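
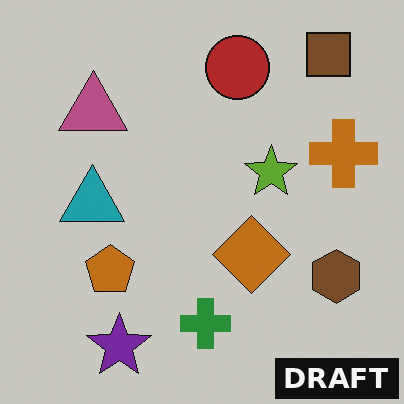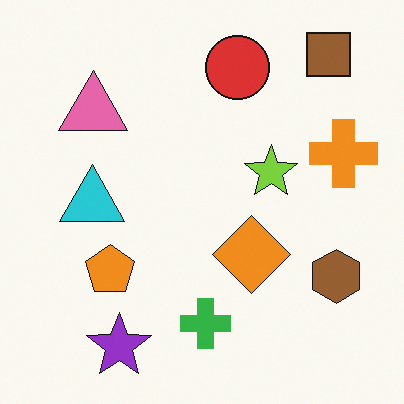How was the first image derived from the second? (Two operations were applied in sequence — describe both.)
Slightly darkened, then watermarked with the text "DRAFT" in the lower-right corner.

Every pixel — background and shapes alike — is uniformly darkened. A dark label reading "DRAFT" appears in the lower-right corner.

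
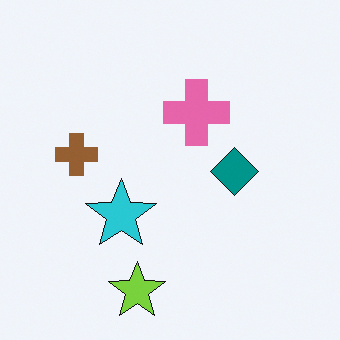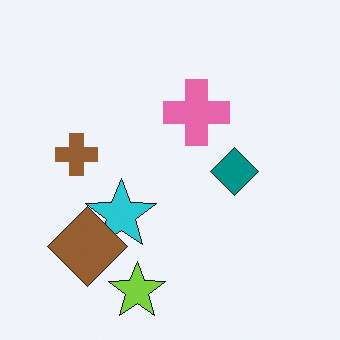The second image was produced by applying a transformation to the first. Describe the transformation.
The image was overlaid with an additional brown diamond.

A brown diamond appears in the second image that is absent from the first.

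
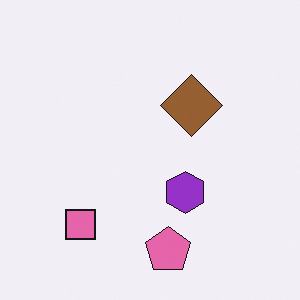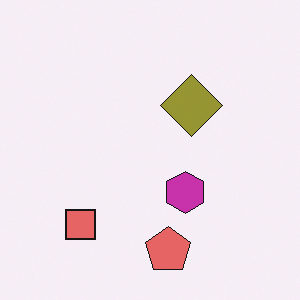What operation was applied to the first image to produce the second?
It was hue-shifted slightly.

Every shape's color has rotated by the same amount around the hue wheel — a uniform hue shift.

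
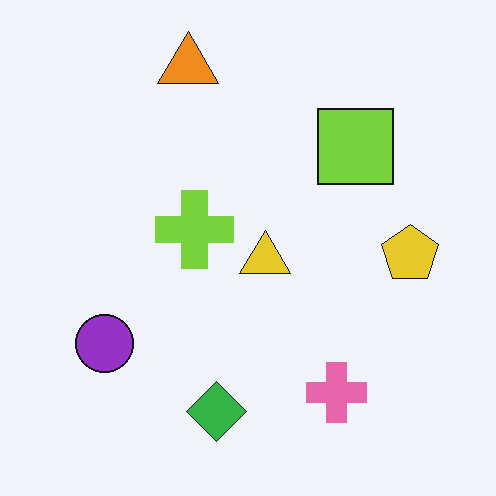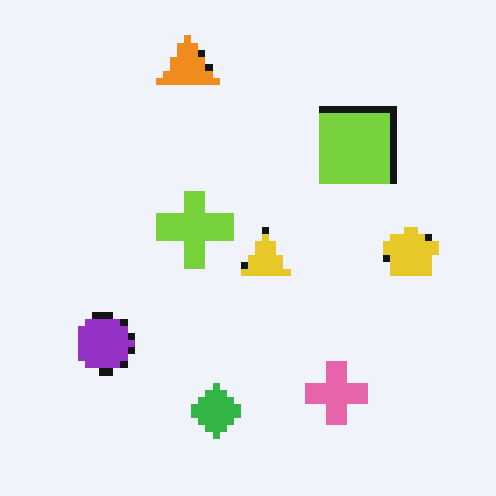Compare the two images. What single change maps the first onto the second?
The second image is the first pixelated into visible square blocks.

Shapes are reduced to large square blocks; fine edges and outlines are lost — a downscale-then-upscale (mosaic) effect.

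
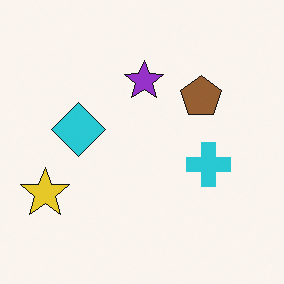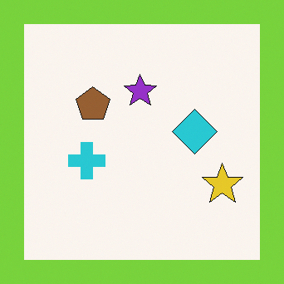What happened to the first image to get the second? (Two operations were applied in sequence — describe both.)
The image was flipped horizontally (left ↔ right), then framed with a lime border.

The yellow star is in the bottom-left of the first image and the bottom-right of the second — shapes on opposite sides of the vertical midline have swapped in a mirror flip. A solid lime frame runs around the edge of the second image, with the content slightly shrunk inside it.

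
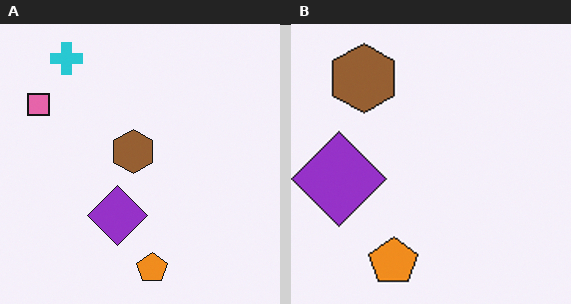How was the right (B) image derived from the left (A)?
The transformation is: cropped to a modestly smaller region and rescaled.

The visible shapes are larger and the field of view is narrower; shapes near the original edges may be partly or wholly outside the frame — a crop-and-rescale.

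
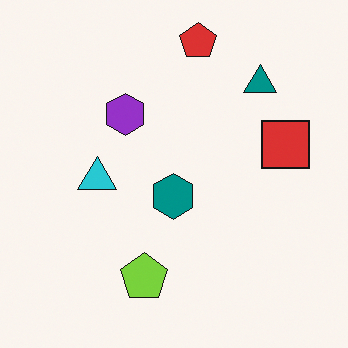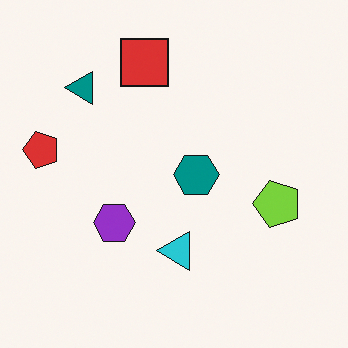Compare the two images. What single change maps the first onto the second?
The transformation is: rotated 90° counter-clockwise.

The red pentagon sits in the top of the first image and the left of the second — consistent with a whole-image 90° counter-clockwise rotation.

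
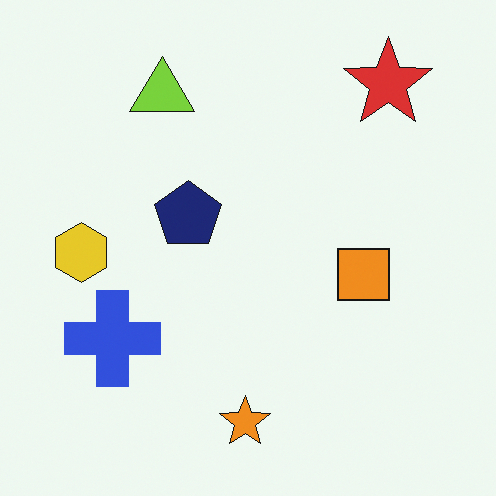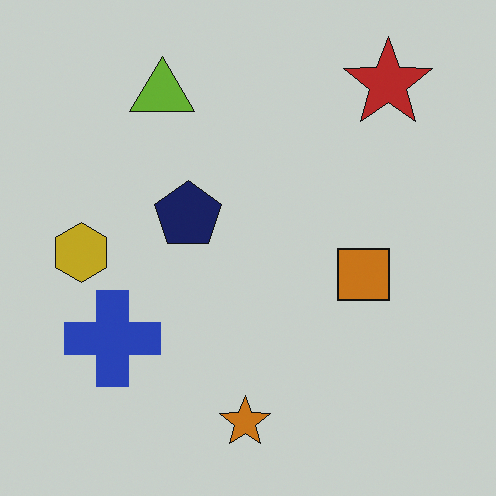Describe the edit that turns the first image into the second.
It was slightly darkened.

Every pixel — background and shapes alike — is uniformly darkened.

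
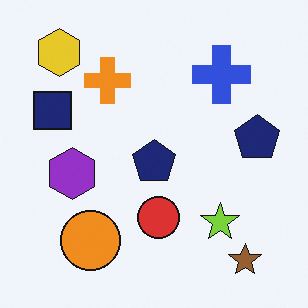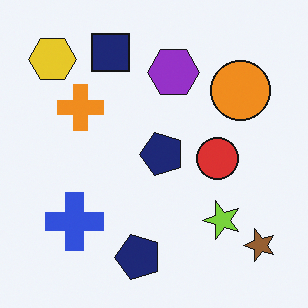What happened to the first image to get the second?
Transposed (reflected across the top-left ↔ bottom-right diagonal).

Shapes have swapped their row and column positions — what was in the top-right is now in the bottom-left — a diagonal reflection.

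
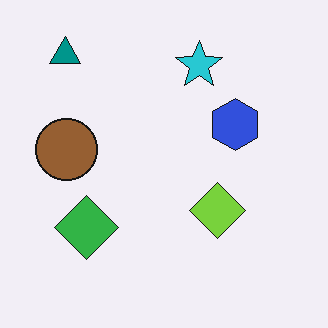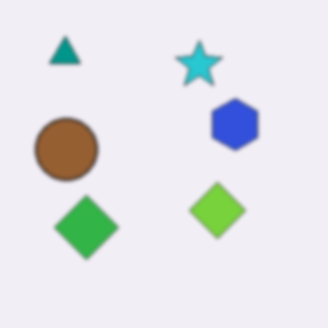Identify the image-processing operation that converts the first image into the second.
The image was slightly softened.

Shape edges and outlines are uniformly softened across the whole image.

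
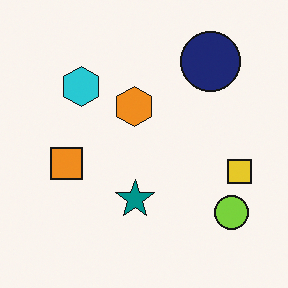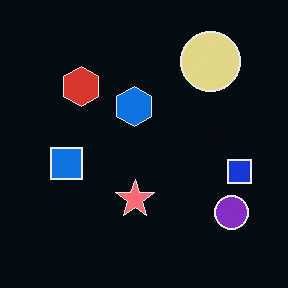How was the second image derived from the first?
The image was color-inverted (negative).

The light background has become dark and every shape's color is its complement — a photographic negative.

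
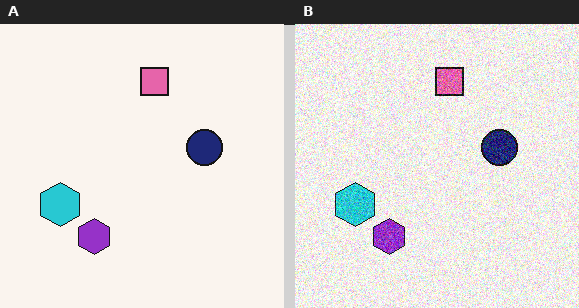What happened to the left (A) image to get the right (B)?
This is the original image degraded with a thick layer of grain.

Random speckle covers the whole image, including the flat background.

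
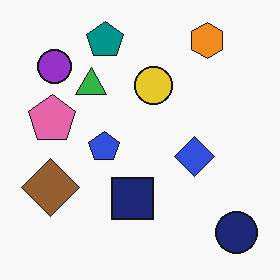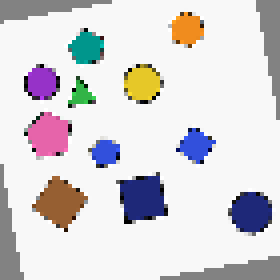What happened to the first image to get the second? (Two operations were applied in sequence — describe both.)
Rotated counter-clockwise by a few degrees, then mildly pixelated.

Every shape is tilted by the same angle and the image corners show triangular fill wedges — a whole-image rotation by a non-right angle. Shapes are reduced to large square blocks; fine edges and outlines are lost — a downscale-then-upscale (mosaic) effect.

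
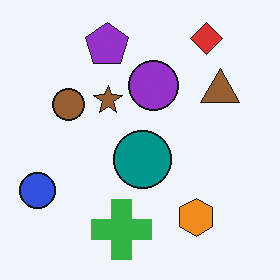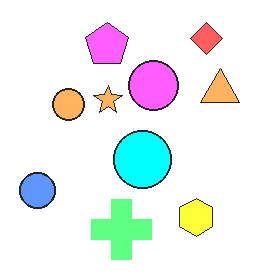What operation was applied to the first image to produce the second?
Substantially brightened.

Every pixel — background and shapes alike — is uniformly brightened.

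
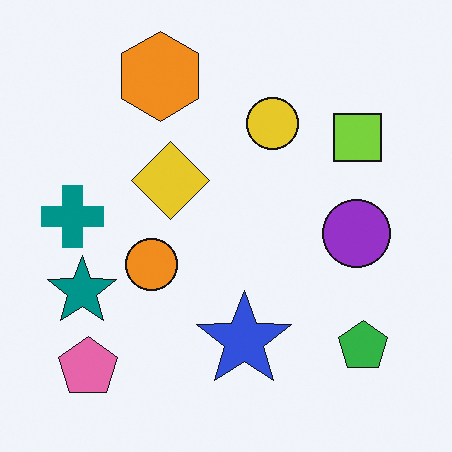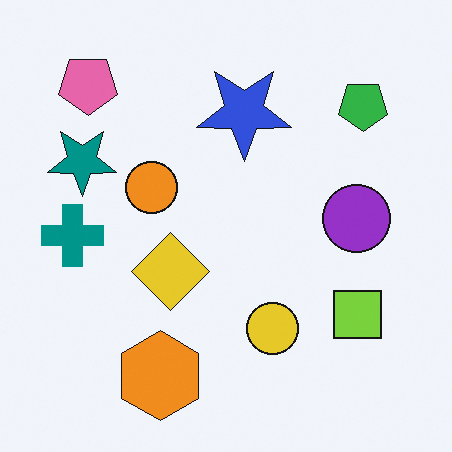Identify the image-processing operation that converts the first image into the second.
The transformation is: flipped vertically (top ↔ bottom).

The orange hexagon is in the top of the first image and the bottom of the second — shapes on opposite sides of the horizontal midline have swapped in a mirror flip.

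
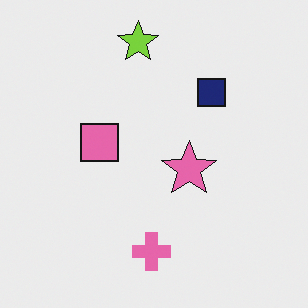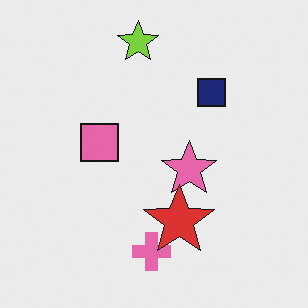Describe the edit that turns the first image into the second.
Overlaid with an additional red star.

A red star appears in the second image that is absent from the first.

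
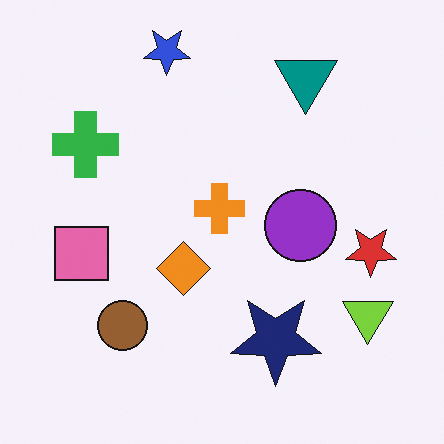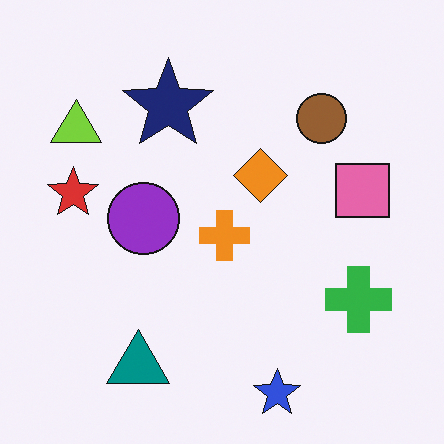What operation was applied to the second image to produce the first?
The transformation is: rotated 180°.

The blue star sits in the bottom of the second image and the top of the first — consistent with a whole-image 180° rotation.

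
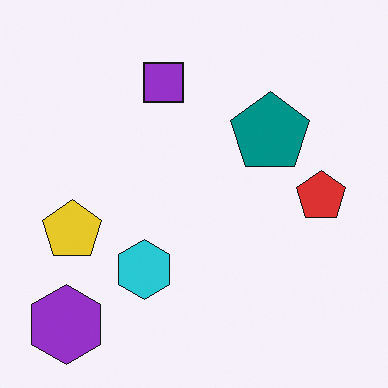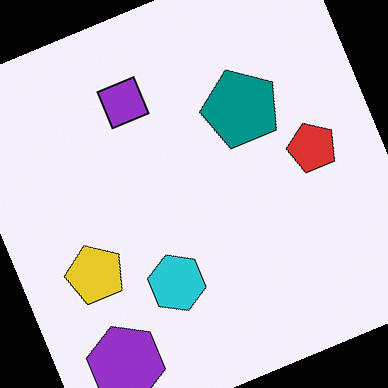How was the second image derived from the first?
The image was rotated counter-clockwise by a clearly visible amount.

Every shape is tilted by the same angle and the image corners show triangular fill wedges — a whole-image rotation by a non-right angle.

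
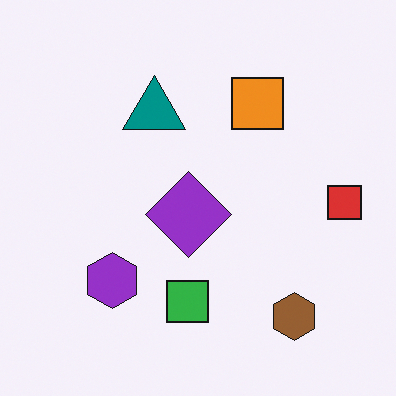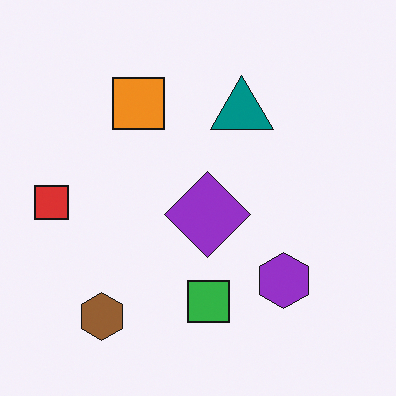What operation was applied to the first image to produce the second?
This is the original image flipped horizontally (left ↔ right).

The red square is in the right of the first image and the left of the second — shapes on opposite sides of the vertical midline have swapped in a mirror flip.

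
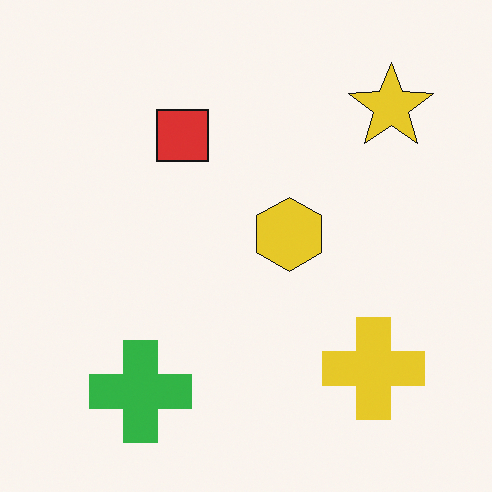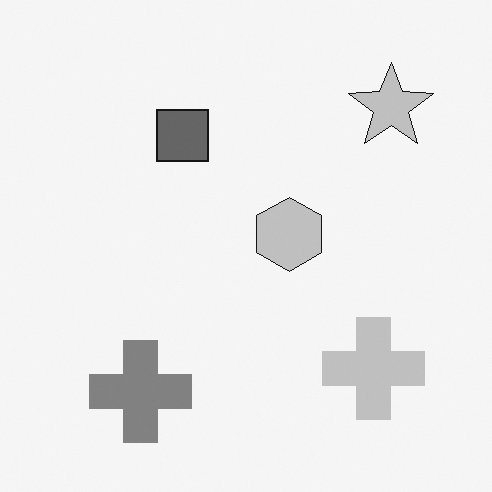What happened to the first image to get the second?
Converted to grayscale.

All color is removed — every shape is now a shade of grey.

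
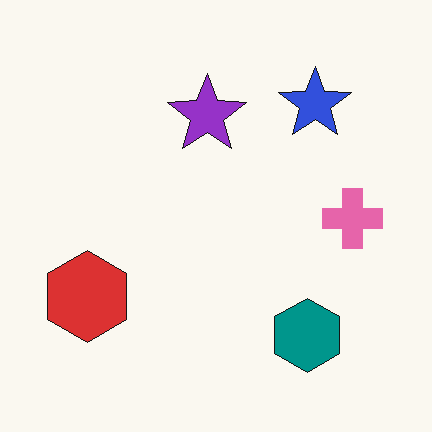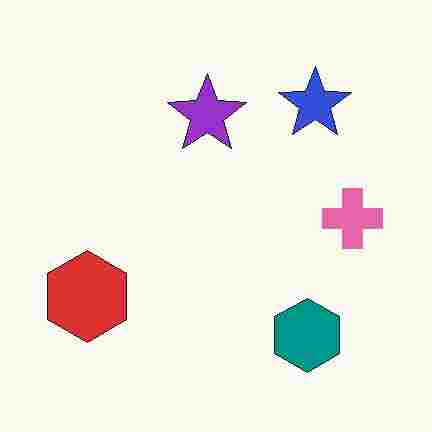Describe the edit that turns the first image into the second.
The image was degraded with heavy JPEG compression.

Blocky 8×8 compression artifacts appear around shape edges and the flat background shows ringing — characteristic JPEG degradation.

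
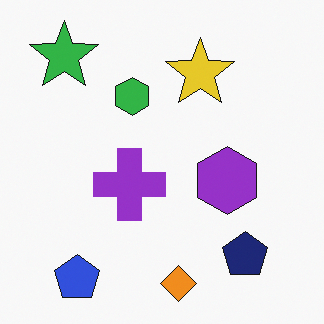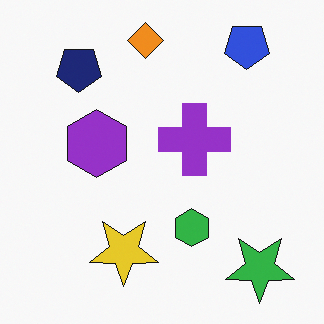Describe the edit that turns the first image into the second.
It was rotated 180°.

The green star sits in the top-left of the first image and the bottom-right of the second — consistent with a whole-image 180° rotation.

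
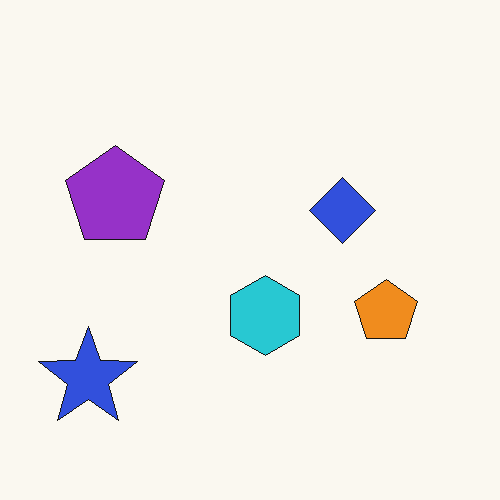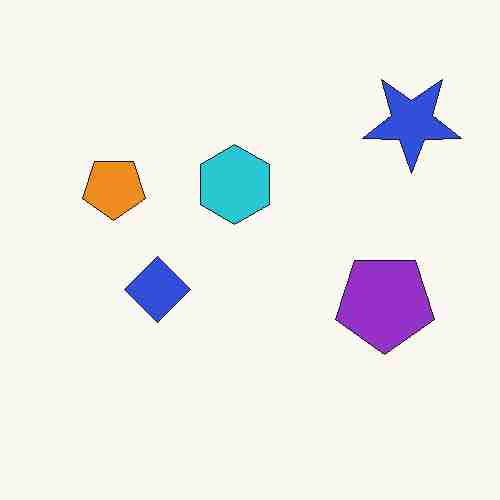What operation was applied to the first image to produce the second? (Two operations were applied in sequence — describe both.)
The transformation is: rotated 180°, then heavily JPEG-compressed with obvious blocking artifacts.

The blue star sits in the bottom-left of the first image and the top-right of the second — consistent with a whole-image 180° rotation. Blocky 8×8 compression artifacts appear around shape edges and the flat background shows ringing — characteristic JPEG degradation.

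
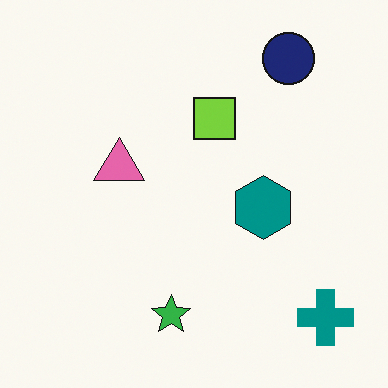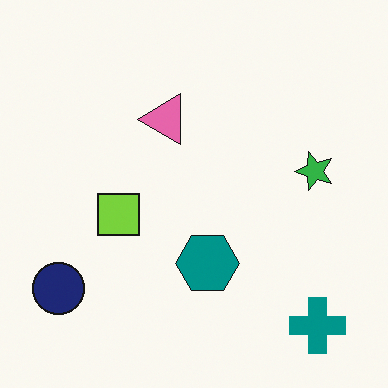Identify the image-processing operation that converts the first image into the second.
This is the original image transposed (reflected across the top-left ↔ bottom-right diagonal).

Shapes have swapped their row and column positions — what was in the top-right is now in the bottom-left — a diagonal reflection.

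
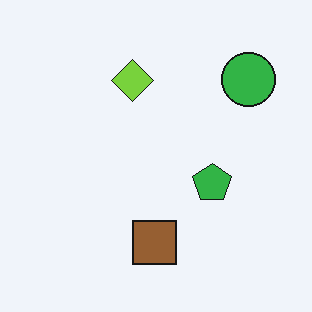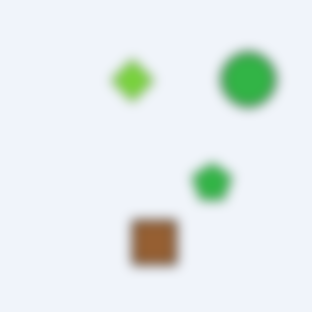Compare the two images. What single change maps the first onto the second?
It was heavily blurred.

Shape edges and outlines are uniformly softened across the whole image.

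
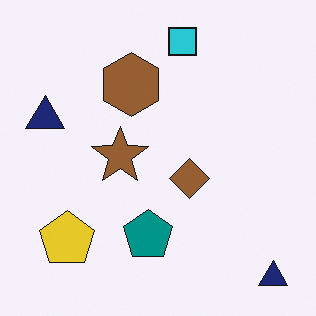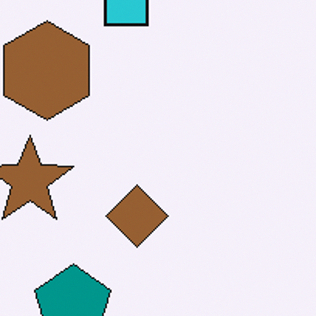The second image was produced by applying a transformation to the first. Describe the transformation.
Cropped to a modestly smaller region and rescaled.

The visible shapes are larger and the field of view is narrower; shapes near the original edges may be partly or wholly outside the frame — a crop-and-rescale.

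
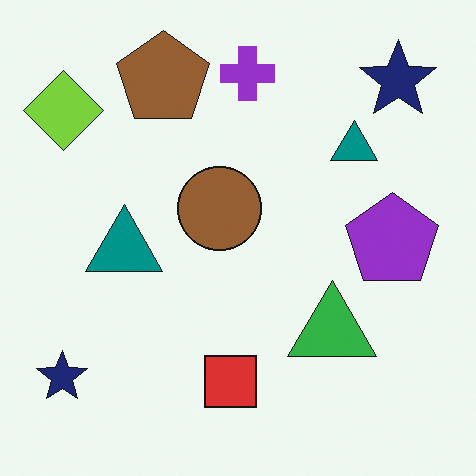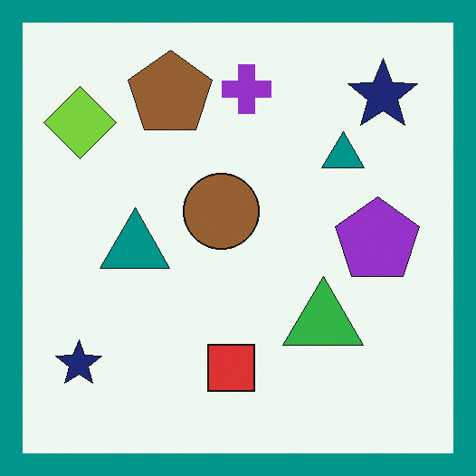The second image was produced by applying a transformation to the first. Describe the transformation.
The second image is the first framed with a teal border.

A solid teal frame runs around the edge of the second image, with the content slightly shrunk inside it.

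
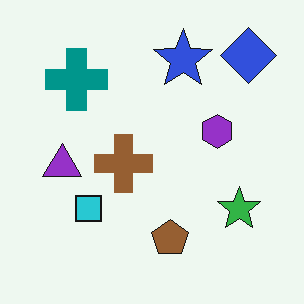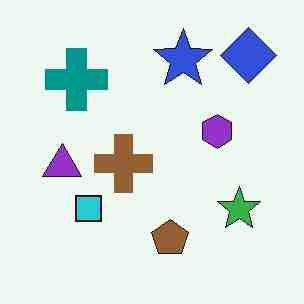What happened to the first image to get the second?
It was heavily JPEG-compressed with obvious blocking artifacts.

Blocky 8×8 compression artifacts appear around shape edges and the flat background shows ringing — characteristic JPEG degradation.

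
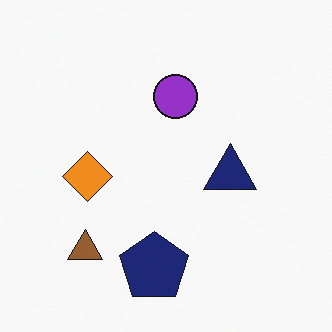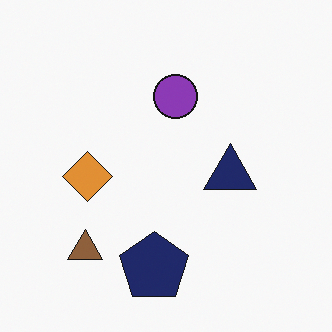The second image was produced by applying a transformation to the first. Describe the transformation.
Slightly desaturated.

All colors are more muted and greyish — a global saturation change.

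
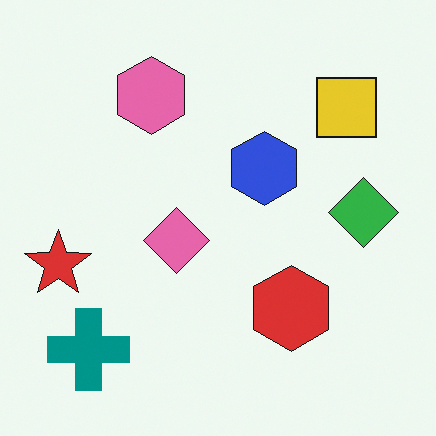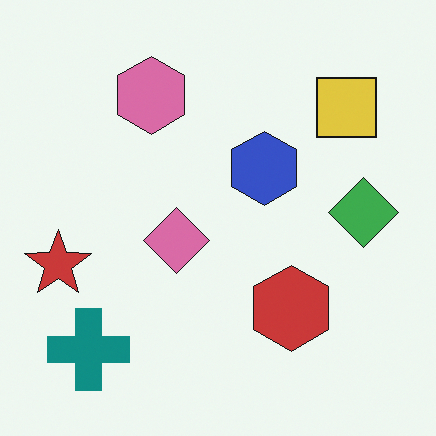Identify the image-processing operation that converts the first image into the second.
This is the original image slightly desaturated.

All colors are more muted and greyish — a global saturation change.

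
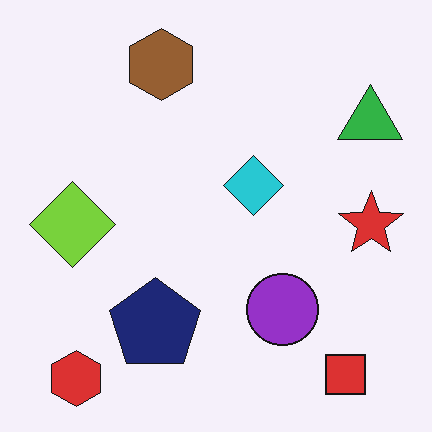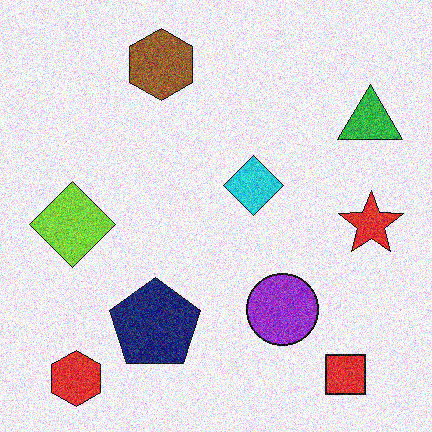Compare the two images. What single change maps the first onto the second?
It was degraded with strong gaussian noise.

Random speckle covers the whole image, including the flat background.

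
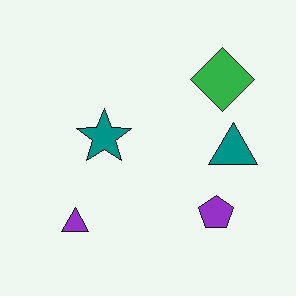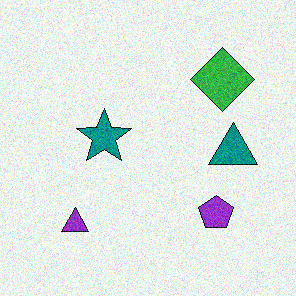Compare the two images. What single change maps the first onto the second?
The second image is the first degraded with moderate additive noise.

Random speckle covers the whole image, including the flat background.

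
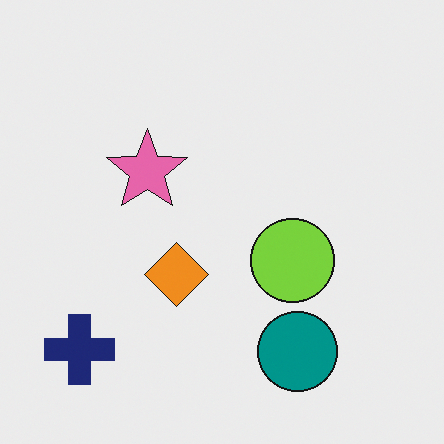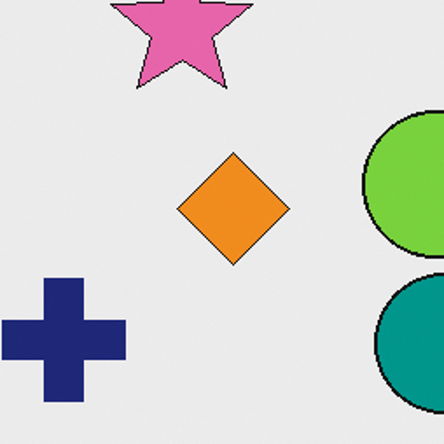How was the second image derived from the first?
Cropped to a noticeably smaller region and rescaled.

The visible shapes are larger and the field of view is narrower; shapes near the original edges may be partly or wholly outside the frame — a crop-and-rescale.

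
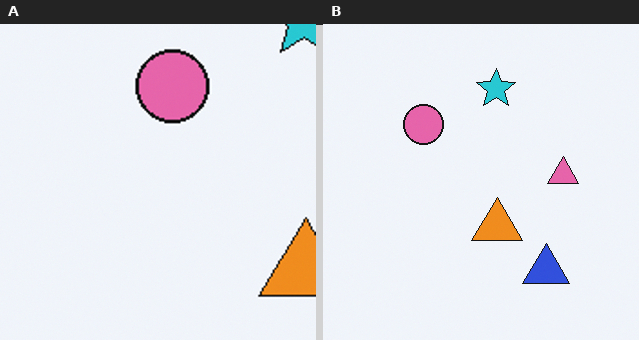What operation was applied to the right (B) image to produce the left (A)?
The image was cropped to a noticeably smaller region and rescaled.

The visible shapes are larger and the field of view is narrower; shapes near the original edges may be partly or wholly outside the frame — a crop-and-rescale.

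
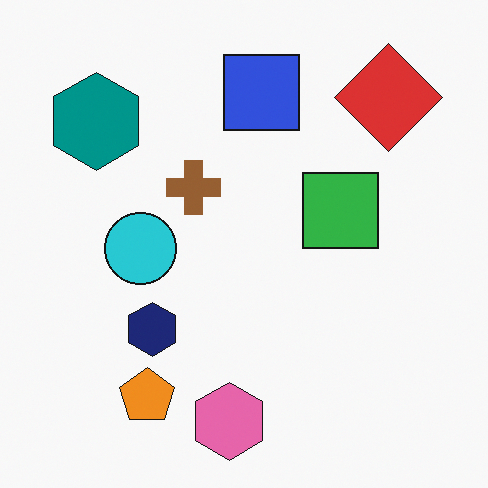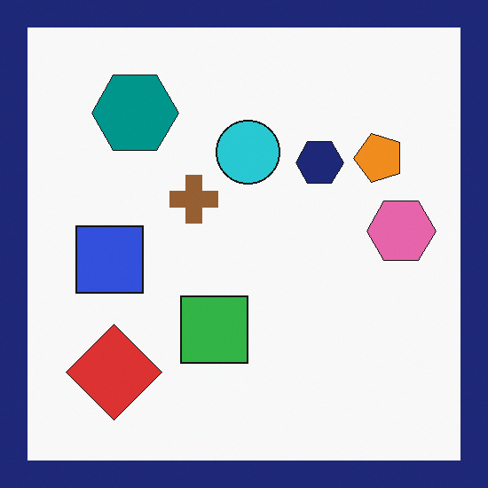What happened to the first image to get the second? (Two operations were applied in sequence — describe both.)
This is the original image transposed (reflected across the top-left ↔ bottom-right diagonal), then framed with a navy border.

Shapes have swapped their row and column positions — what was in the top-right is now in the bottom-left — a diagonal reflection. A solid navy frame runs around the edge of the second image, with the content slightly shrunk inside it.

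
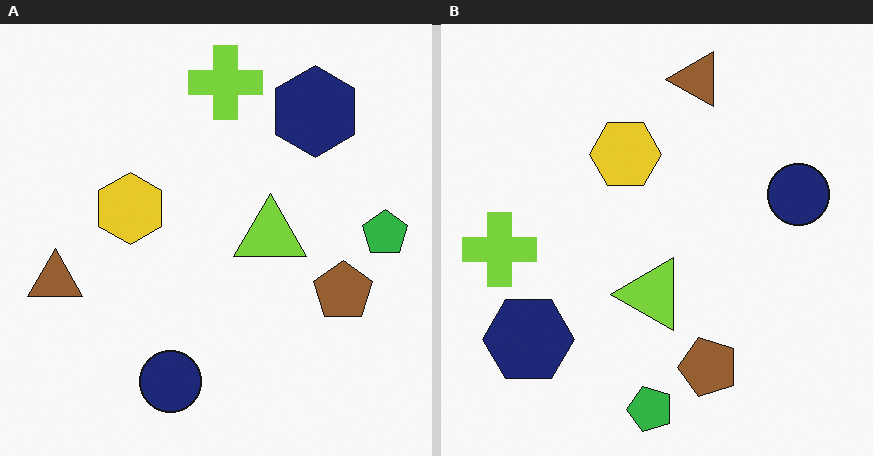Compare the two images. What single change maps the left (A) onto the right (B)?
This is the original image transposed (reflected across the top-left ↔ bottom-right diagonal).

Shapes have swapped their row and column positions — what was in the top-right is now in the bottom-left — a diagonal reflection.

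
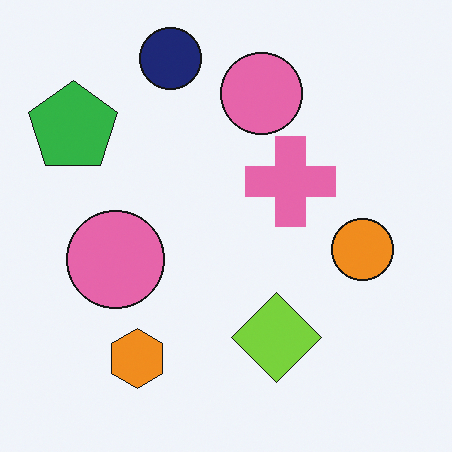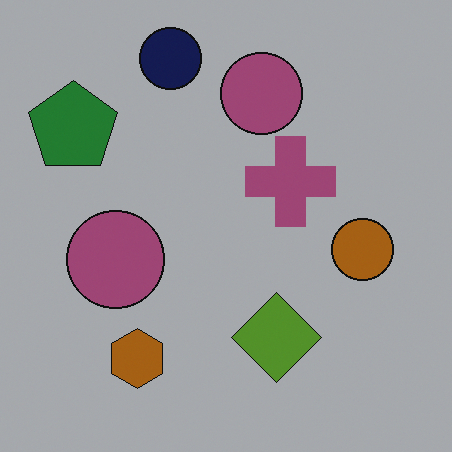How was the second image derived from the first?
The image was noticeably darkened.

Every pixel — background and shapes alike — is uniformly darkened.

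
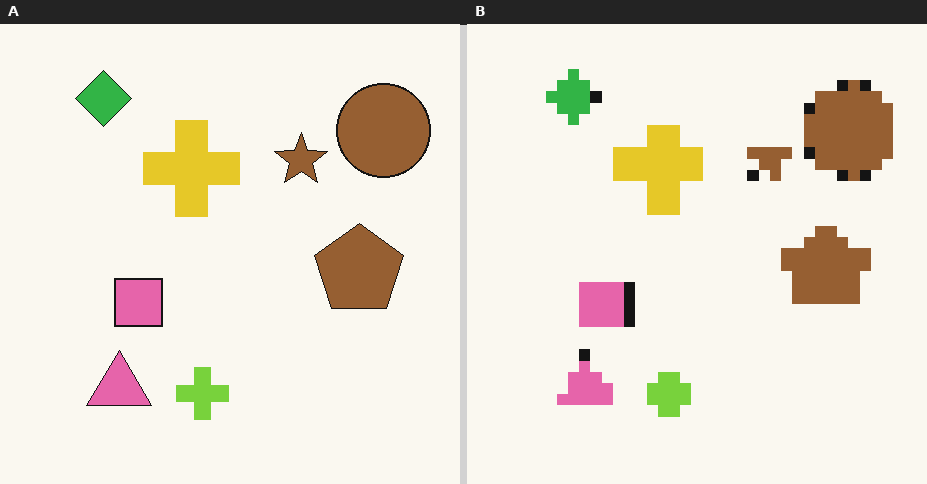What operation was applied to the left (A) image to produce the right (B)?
Coarsely pixelated.

Shapes are reduced to large square blocks; fine edges and outlines are lost — a downscale-then-upscale (mosaic) effect.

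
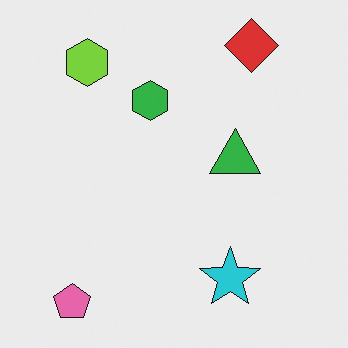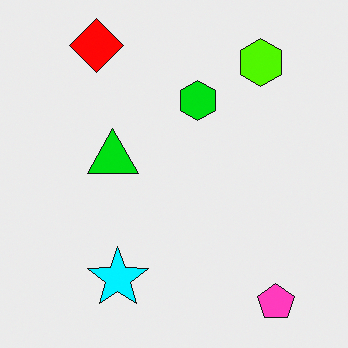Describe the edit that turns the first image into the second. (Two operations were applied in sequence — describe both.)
This is the original image made much more vivid (saturation change), then flipped horizontally (left ↔ right).

All colors are more vivid — a global saturation change. The pink pentagon is in the bottom-left of the first image and the bottom-right of the second — shapes on opposite sides of the vertical midline have swapped in a mirror flip.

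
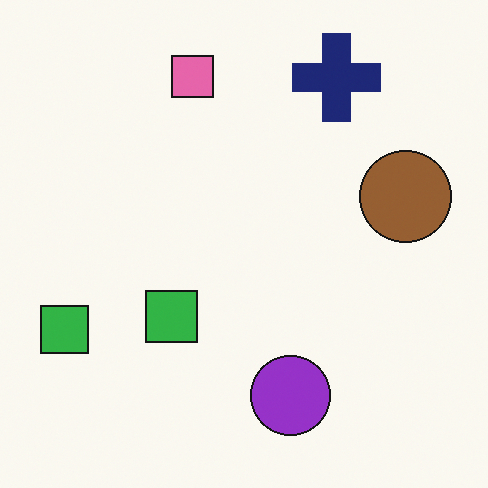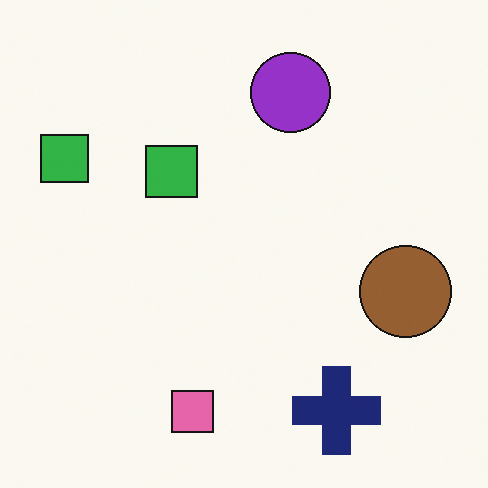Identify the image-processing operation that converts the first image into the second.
The image was flipped vertically (top ↔ bottom).

The pink square is in the top of the first image and the bottom of the second — shapes on opposite sides of the horizontal midline have swapped in a mirror flip.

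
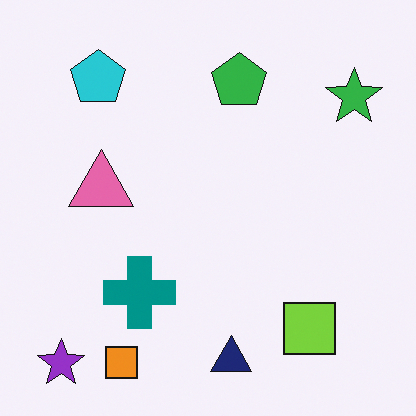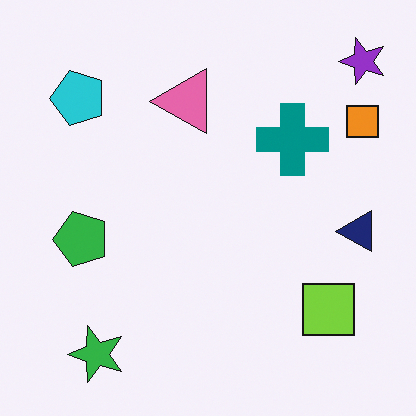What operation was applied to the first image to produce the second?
The image was transposed (reflected across the top-left ↔ bottom-right diagonal).

Shapes have swapped their row and column positions — what was in the top-right is now in the bottom-left — a diagonal reflection.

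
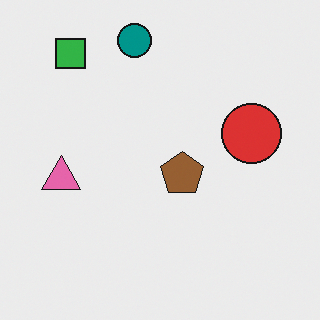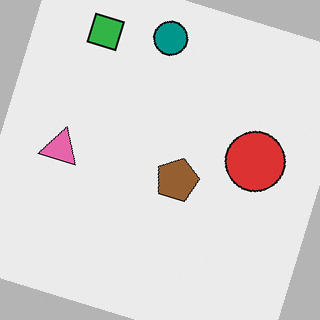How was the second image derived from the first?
The second image is the first rotated clockwise by a clearly visible amount.

Every shape is tilted by the same angle and the image corners show triangular fill wedges — a whole-image rotation by a non-right angle.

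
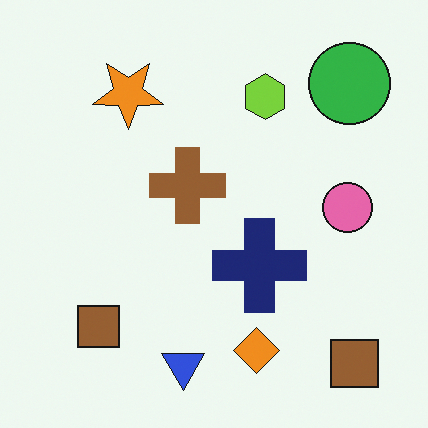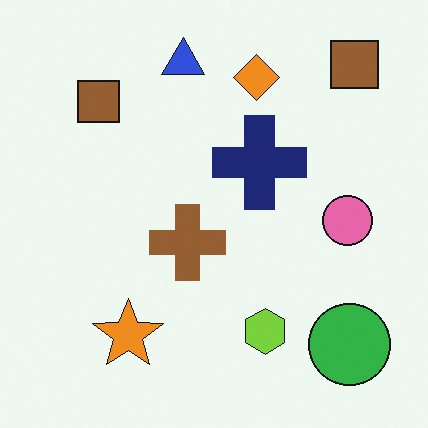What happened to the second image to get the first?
It was flipped vertically (top ↔ bottom).

The blue triangle is in the top of the second image and the bottom of the first — shapes on opposite sides of the horizontal midline have swapped in a mirror flip.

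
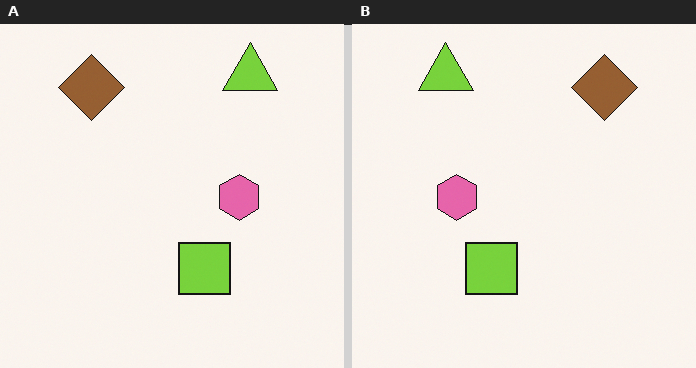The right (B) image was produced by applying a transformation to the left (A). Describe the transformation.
The right (B) image is the left (A) flipped horizontally (left ↔ right).

The brown diamond is in the top-left of the left (A) image and the top-right of the right (B) — shapes on opposite sides of the vertical midline have swapped in a mirror flip.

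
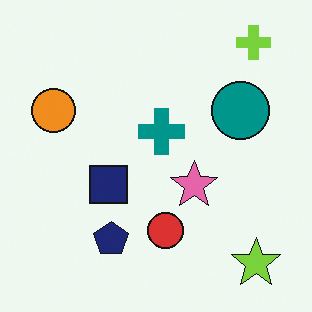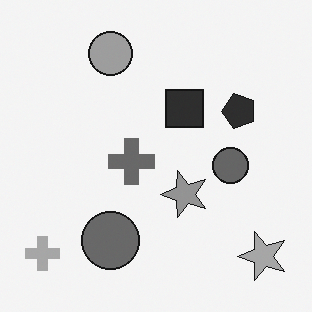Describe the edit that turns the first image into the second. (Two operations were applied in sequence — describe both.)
This is the original image converted to grayscale, then transposed (reflected across the top-left ↔ bottom-right diagonal).

All color is removed — every shape is now a shade of grey. Shapes have swapped their row and column positions — what was in the top-right is now in the bottom-left — a diagonal reflection.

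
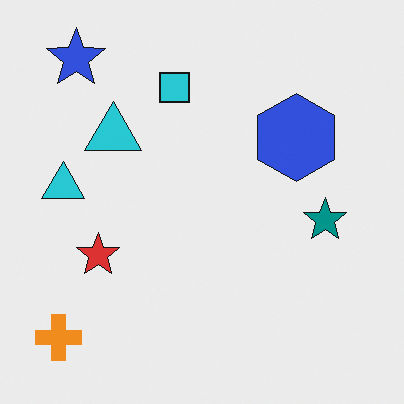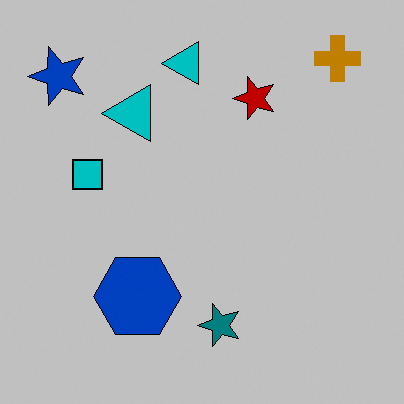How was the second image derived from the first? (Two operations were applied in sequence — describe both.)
The second image is the first transposed (reflected across the top-left ↔ bottom-right diagonal), then heavily posterized to just a handful of flat colors.

Shapes have swapped their row and column positions — what was in the top-right is now in the bottom-left — a diagonal reflection. Each flat color has snapped to a coarser quantized level — most visibly, the near-white background has dropped to a flat grey.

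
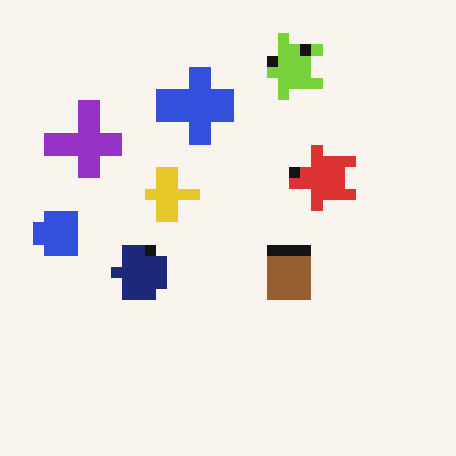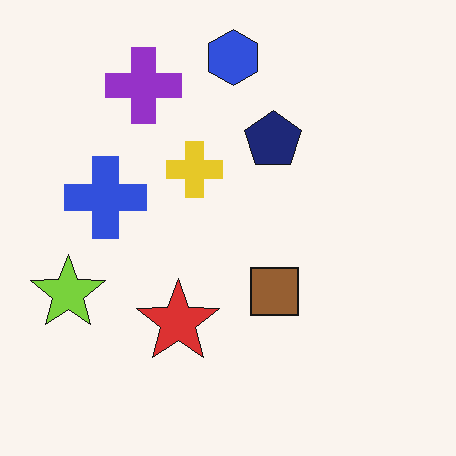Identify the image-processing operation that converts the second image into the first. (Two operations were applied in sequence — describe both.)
The first image is the second coarsely pixelated, then transposed (reflected across the top-left ↔ bottom-right diagonal).

Shapes are reduced to large square blocks; fine edges and outlines are lost — a downscale-then-upscale (mosaic) effect. Shapes have swapped their row and column positions — what was in the top-right is now in the bottom-left — a diagonal reflection.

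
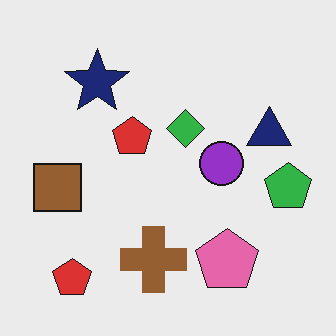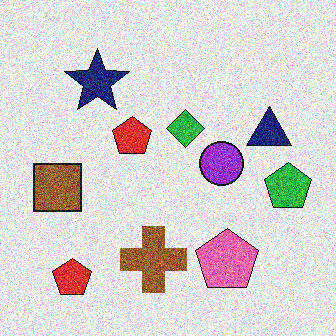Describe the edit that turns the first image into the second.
It was degraded with strong gaussian noise.

Random speckle covers the whole image, including the flat background.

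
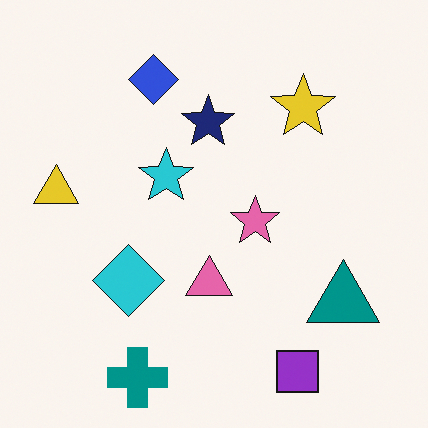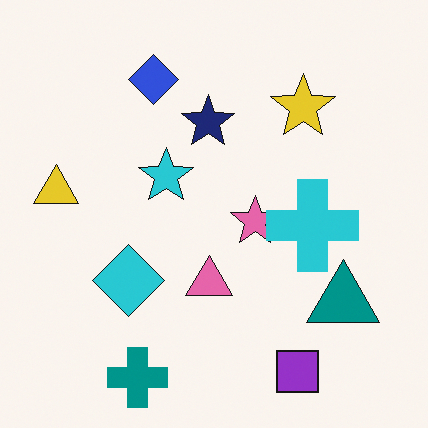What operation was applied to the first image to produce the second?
It was overlaid with an additional cyan cross.

A cyan cross appears in the second image that is absent from the first.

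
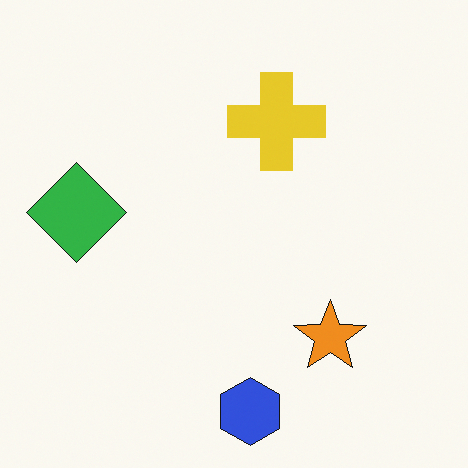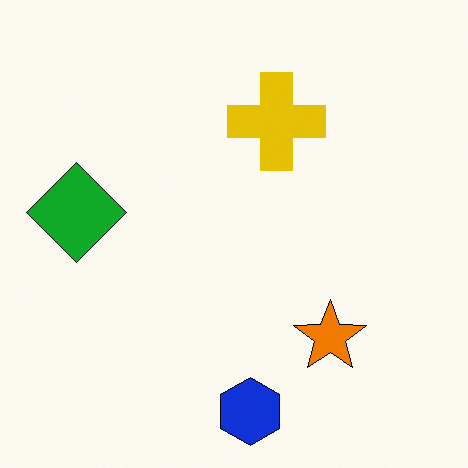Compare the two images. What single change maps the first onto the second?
The transformation is: given slightly increased contrast.

Tones are pushed away from mid-grey across the whole image — a global contrast change.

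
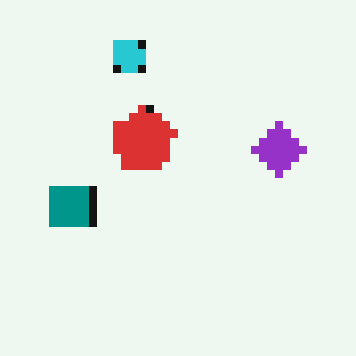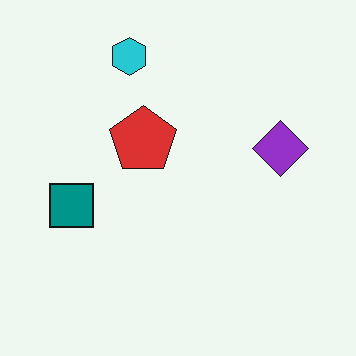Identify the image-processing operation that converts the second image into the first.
The transformation is: moderately pixelated.

Shapes are reduced to large square blocks; fine edges and outlines are lost — a downscale-then-upscale (mosaic) effect.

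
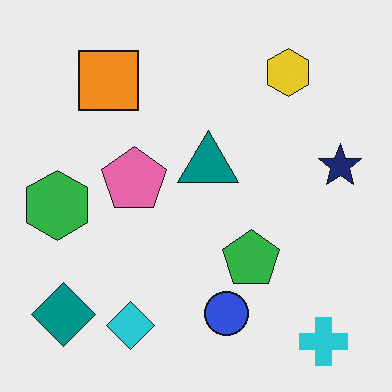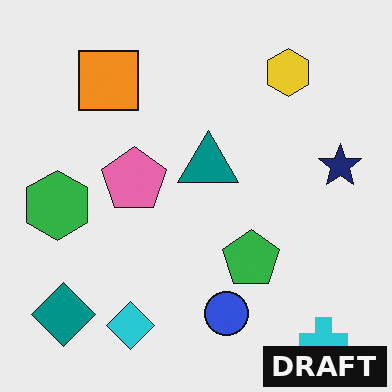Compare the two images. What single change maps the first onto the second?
The transformation is: watermarked with the text "DRAFT" in the lower-right corner.

A dark label reading "DRAFT" appears in the lower-right corner.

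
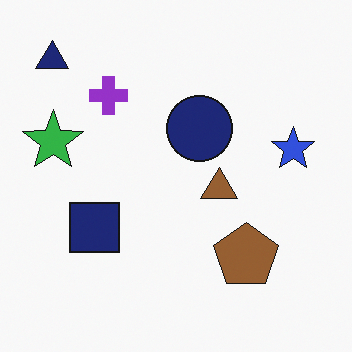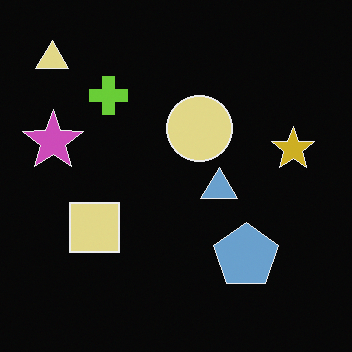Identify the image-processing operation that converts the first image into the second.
The second image is the first color-inverted (negative).

The light background has become dark and every shape's color is its complement — a photographic negative.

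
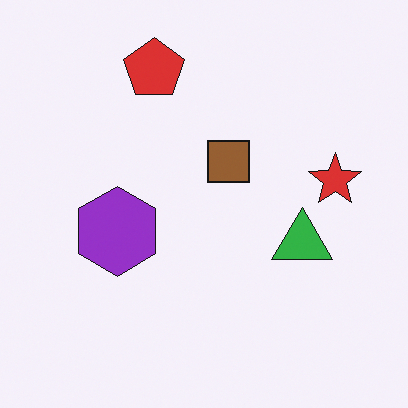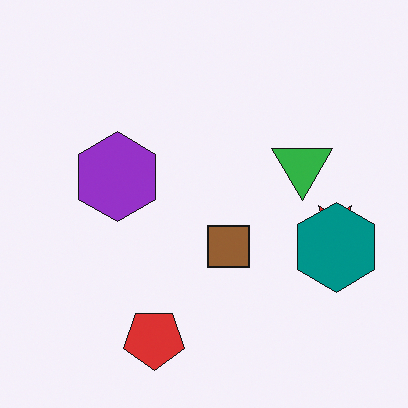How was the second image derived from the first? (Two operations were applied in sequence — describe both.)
It was flipped vertically (top ↔ bottom), then overlaid with an additional teal hexagon.

The red pentagon is in the top of the first image and the bottom of the second — shapes on opposite sides of the horizontal midline have swapped in a mirror flip. A teal hexagon appears in the second image that is absent from the first.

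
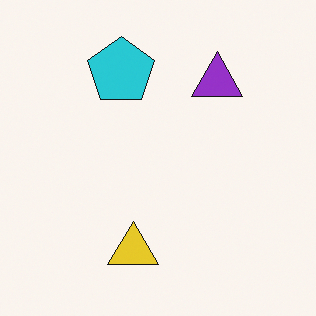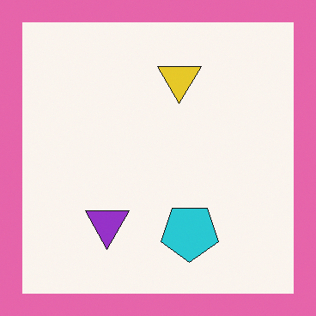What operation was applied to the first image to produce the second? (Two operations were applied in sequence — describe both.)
The second image is the first rotated 180°, then framed with a pink border.

The purple triangle sits in the top-right of the first image and the bottom-left of the second — consistent with a whole-image 180° rotation. A solid pink frame runs around the edge of the second image, with the content slightly shrunk inside it.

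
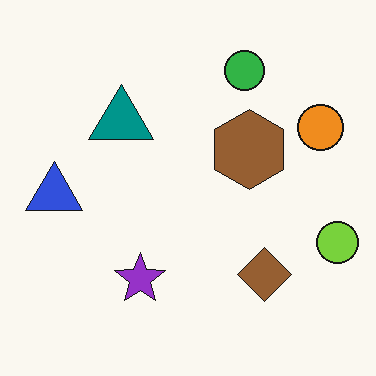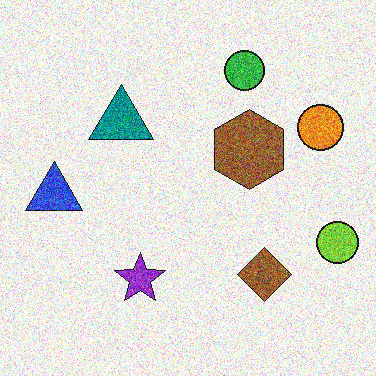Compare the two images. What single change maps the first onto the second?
It was degraded with a thick layer of grain.

Random speckle covers the whole image, including the flat background.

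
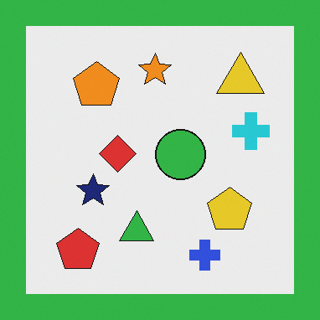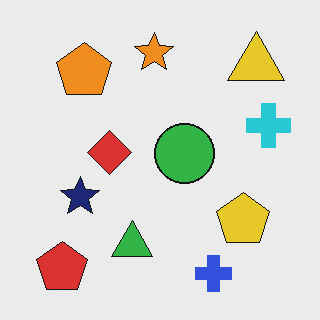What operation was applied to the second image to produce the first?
The first image is the second framed with a green border.

A solid green frame runs around the edge of the first image, with the content slightly shrunk inside it.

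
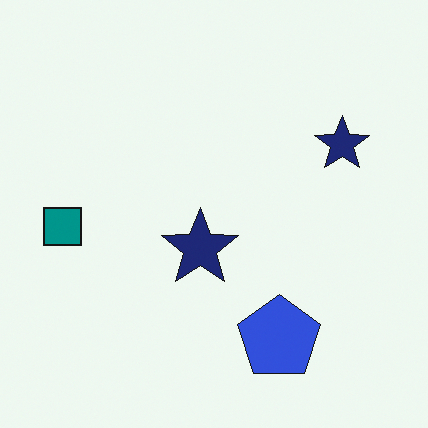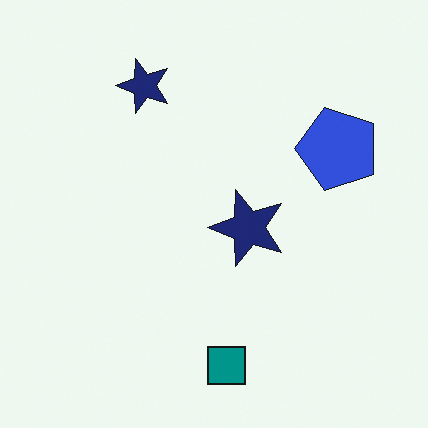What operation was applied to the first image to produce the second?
The image was rotated 90° counter-clockwise.

The teal square sits in the left of the first image and the bottom of the second — consistent with a whole-image 90° counter-clockwise rotation.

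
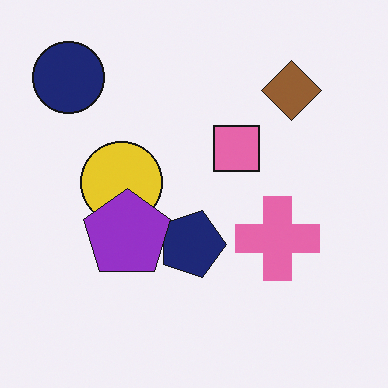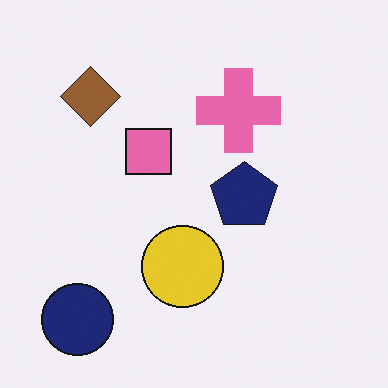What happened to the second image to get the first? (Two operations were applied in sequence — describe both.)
It was rotated 90° clockwise, then overlaid with an additional purple pentagon.

The navy circle sits in the bottom-left of the second image and the top-left of the first — consistent with a whole-image 90° clockwise rotation. A purple pentagon appears in the first image that is absent from the second.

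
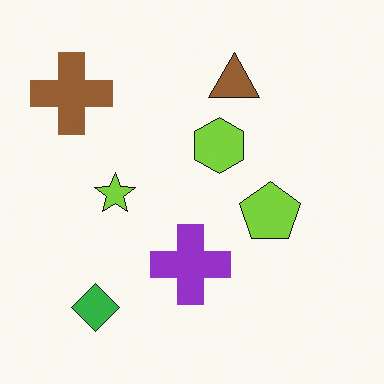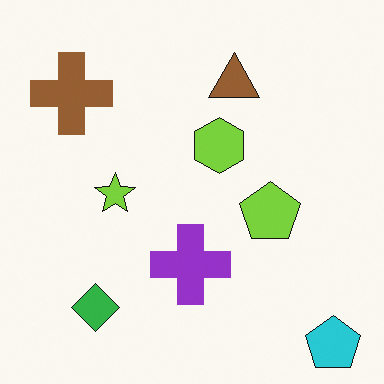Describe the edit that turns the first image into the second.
The transformation is: overlaid with an additional cyan pentagon.

A cyan pentagon appears in the second image that is absent from the first.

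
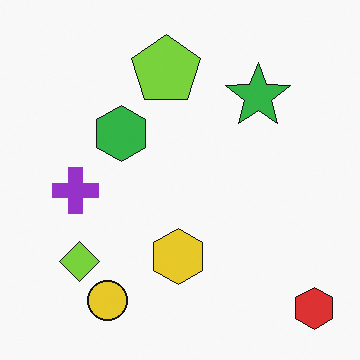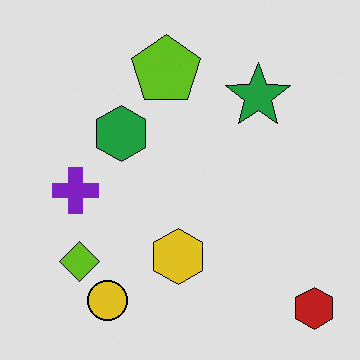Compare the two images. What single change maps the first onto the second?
Moderately posterized.

Each flat color has snapped to a coarser quantized level — most visibly, the near-white background has dropped to a flat grey.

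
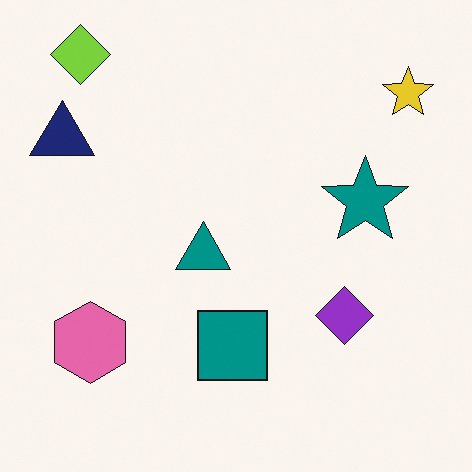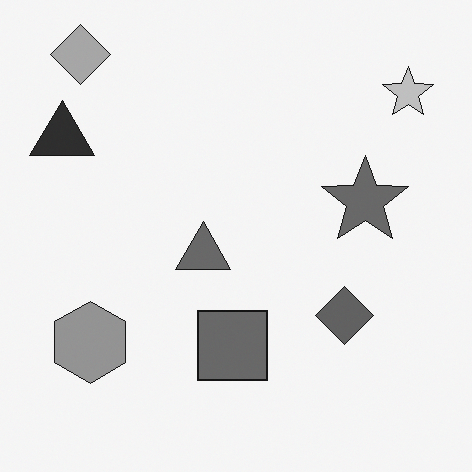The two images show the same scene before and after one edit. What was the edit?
It was converted to grayscale.

All color is removed — every shape is now a shade of grey.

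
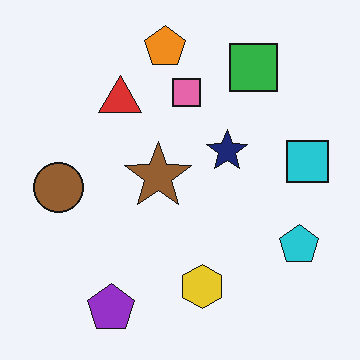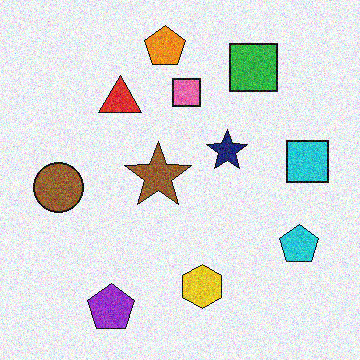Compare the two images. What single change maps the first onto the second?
This is the original image degraded with moderate additive noise.

Random speckle covers the whole image, including the flat background.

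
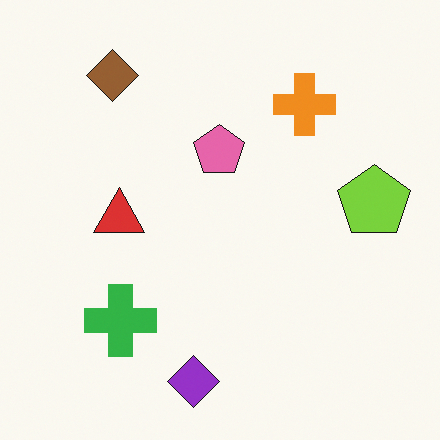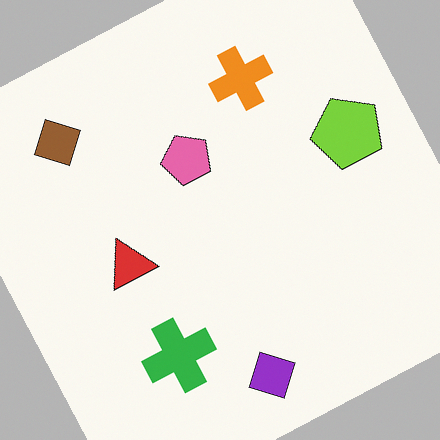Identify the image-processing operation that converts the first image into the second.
The transformation is: rotated counter-clockwise by a moderate amount.

Every shape is tilted by the same angle and the image corners show triangular fill wedges — a whole-image rotation by a non-right angle.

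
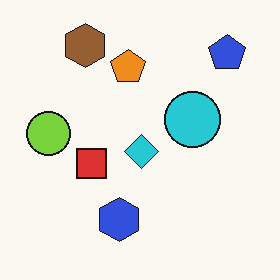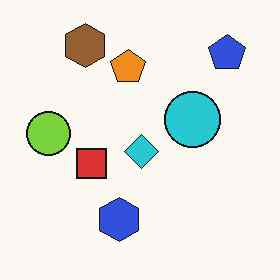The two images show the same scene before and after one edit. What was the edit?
This is the original image given moderate JPEG compression.

Blocky 8×8 compression artifacts appear around shape edges and the flat background shows ringing — characteristic JPEG degradation.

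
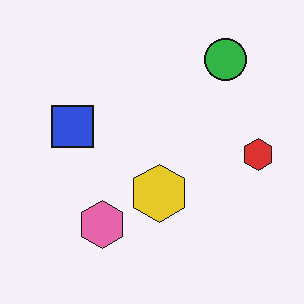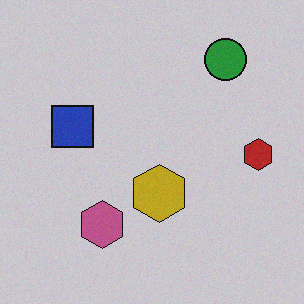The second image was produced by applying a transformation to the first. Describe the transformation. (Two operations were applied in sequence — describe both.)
This is the original image degraded with a light layer of grain, then slightly darkened.

Random speckle covers the whole image, including the flat background. Every pixel — background and shapes alike — is uniformly darkened.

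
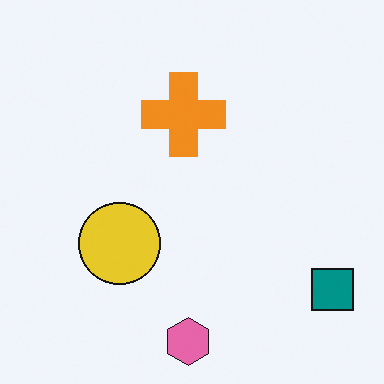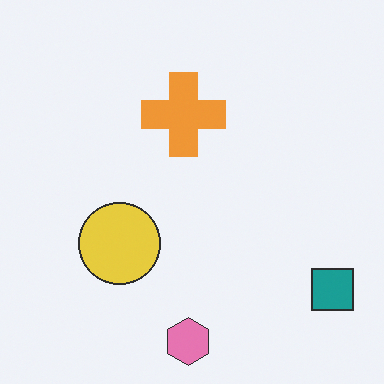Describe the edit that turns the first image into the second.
It was given slightly reduced contrast.

Tones are pushed toward mid-grey across the whole image — a global contrast change.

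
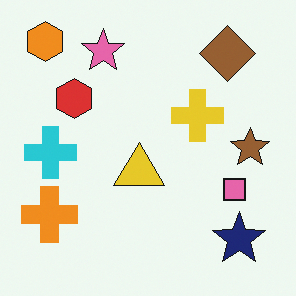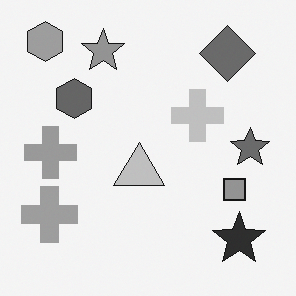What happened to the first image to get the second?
The second image is the first converted to grayscale.

All color is removed — every shape is now a shade of grey.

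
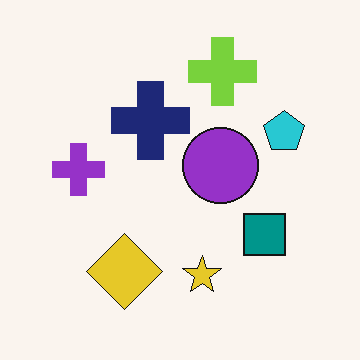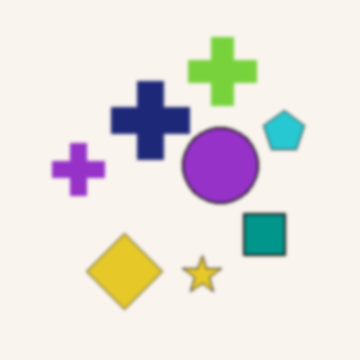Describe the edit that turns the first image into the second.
Given a subtle gaussian blur.

Shape edges and outlines are uniformly softened across the whole image.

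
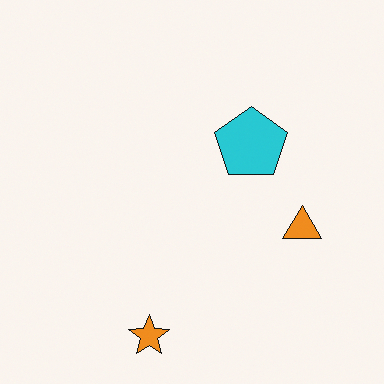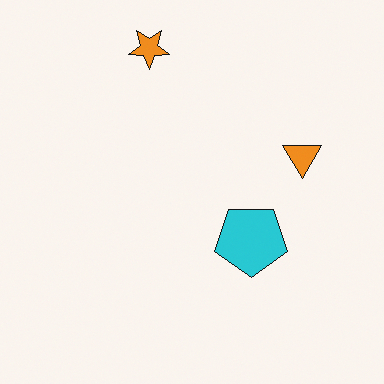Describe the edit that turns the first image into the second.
Flipped vertically (top ↔ bottom).

The orange star is in the bottom of the first image and the top of the second — shapes on opposite sides of the horizontal midline have swapped in a mirror flip.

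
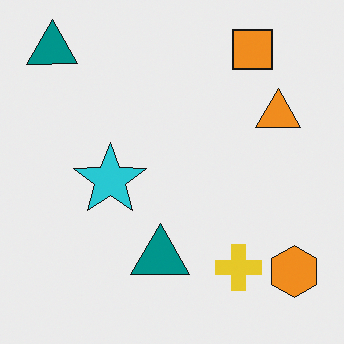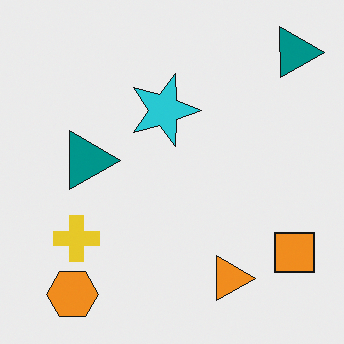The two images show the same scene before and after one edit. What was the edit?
Rotated 90° clockwise.

The orange hexagon sits in the bottom-right of the first image and the bottom-left of the second — consistent with a whole-image 90° clockwise rotation.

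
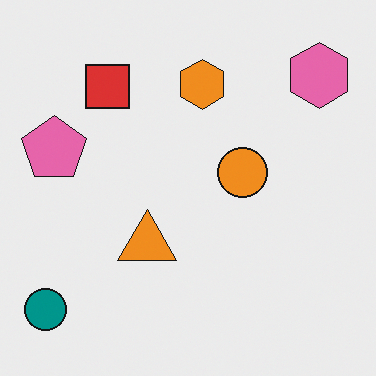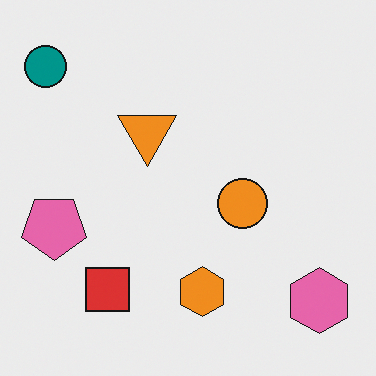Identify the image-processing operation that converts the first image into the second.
This is the original image flipped vertically (top ↔ bottom).

The teal circle is in the bottom-left of the first image and the top-left of the second — shapes on opposite sides of the horizontal midline have swapped in a mirror flip.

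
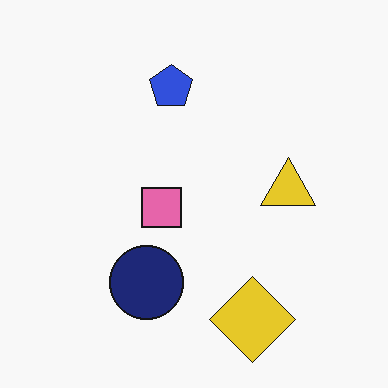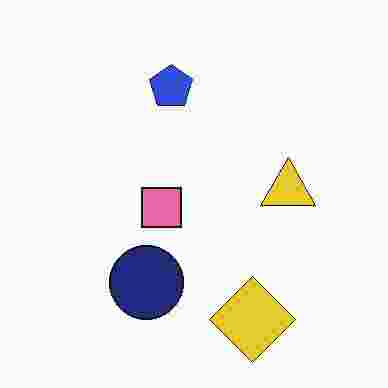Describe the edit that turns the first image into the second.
The image was heavily JPEG-compressed with obvious blocking artifacts.

Blocky 8×8 compression artifacts appear around shape edges and the flat background shows ringing — characteristic JPEG degradation.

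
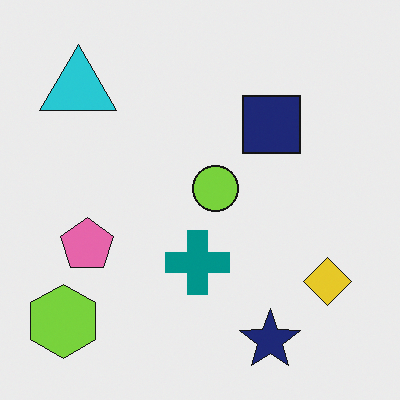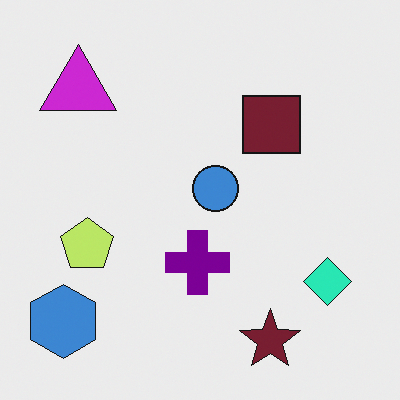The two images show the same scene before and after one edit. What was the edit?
The second image is the first hue-shifted through roughly a third of the color wheel.

Every shape's color has rotated by the same amount around the hue wheel — a uniform hue shift.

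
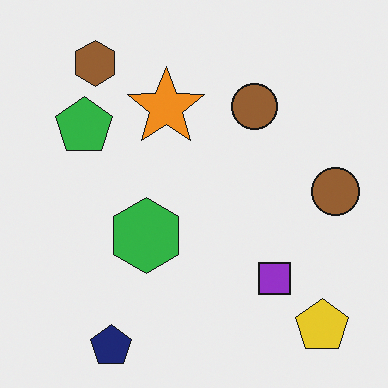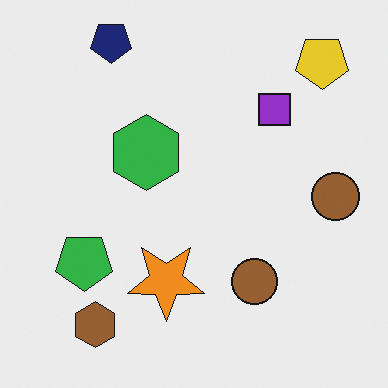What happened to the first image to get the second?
It was flipped vertically (top ↔ bottom).

The navy pentagon is in the bottom-left of the first image and the top-left of the second — shapes on opposite sides of the horizontal midline have swapped in a mirror flip.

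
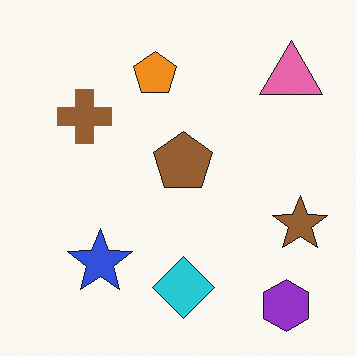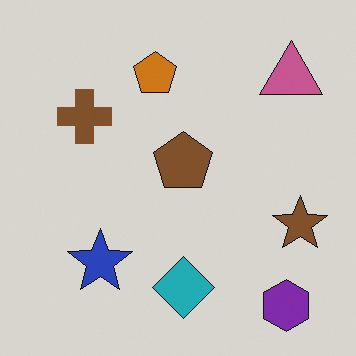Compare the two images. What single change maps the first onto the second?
The transformation is: slightly darkened.

Every pixel — background and shapes alike — is uniformly darkened.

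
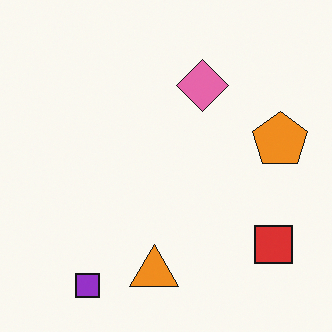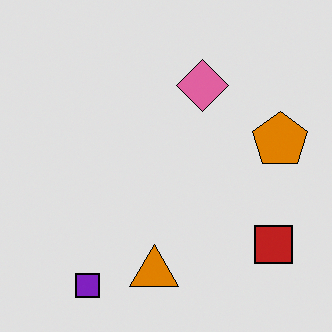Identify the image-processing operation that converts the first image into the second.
The transformation is: posterized to a reduced palette.

Each flat color has snapped to a coarser quantized level — most visibly, the near-white background has dropped to a flat grey.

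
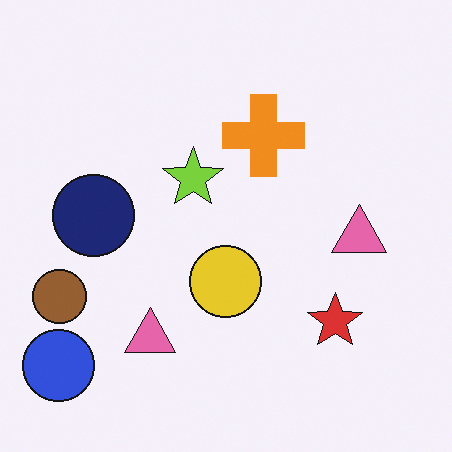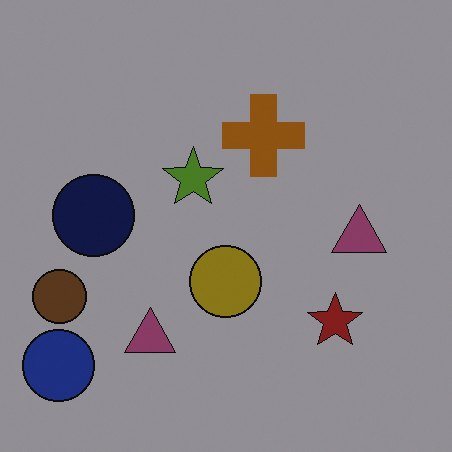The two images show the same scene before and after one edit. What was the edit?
The image was darkened a lot.

Every pixel — background and shapes alike — is uniformly darkened.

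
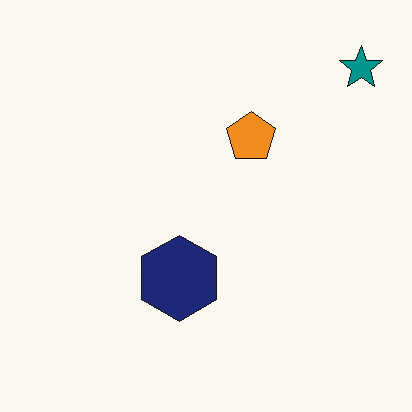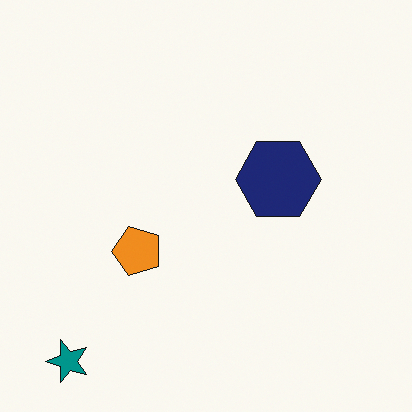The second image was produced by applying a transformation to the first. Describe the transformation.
The second image is the first transposed (reflected across the top-left ↔ bottom-right diagonal).

Shapes have swapped their row and column positions — what was in the top-right is now in the bottom-left — a diagonal reflection.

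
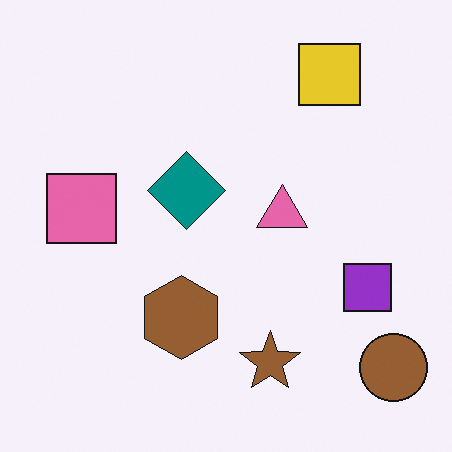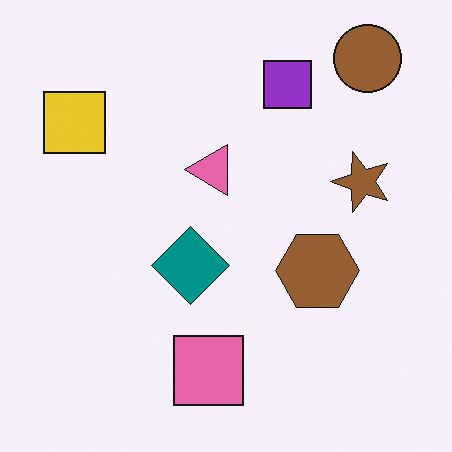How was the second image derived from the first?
The transformation is: rotated 90° counter-clockwise.

The brown circle sits in the bottom-right of the first image and the top-right of the second — consistent with a whole-image 90° counter-clockwise rotation.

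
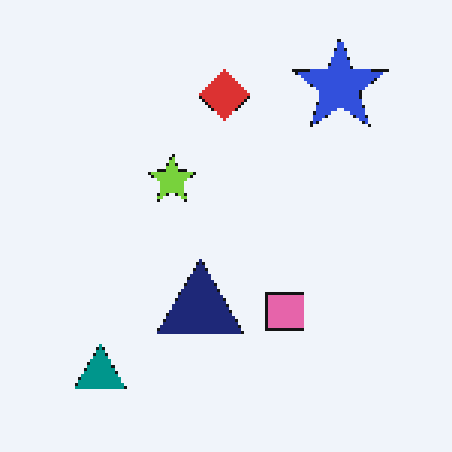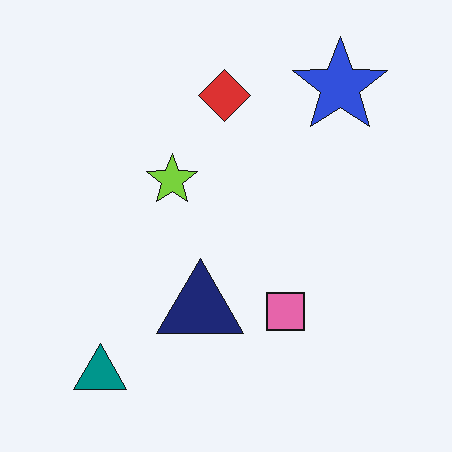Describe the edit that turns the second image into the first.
The transformation is: mildly pixelated.

Shapes are reduced to large square blocks; fine edges and outlines are lost — a downscale-then-upscale (mosaic) effect.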